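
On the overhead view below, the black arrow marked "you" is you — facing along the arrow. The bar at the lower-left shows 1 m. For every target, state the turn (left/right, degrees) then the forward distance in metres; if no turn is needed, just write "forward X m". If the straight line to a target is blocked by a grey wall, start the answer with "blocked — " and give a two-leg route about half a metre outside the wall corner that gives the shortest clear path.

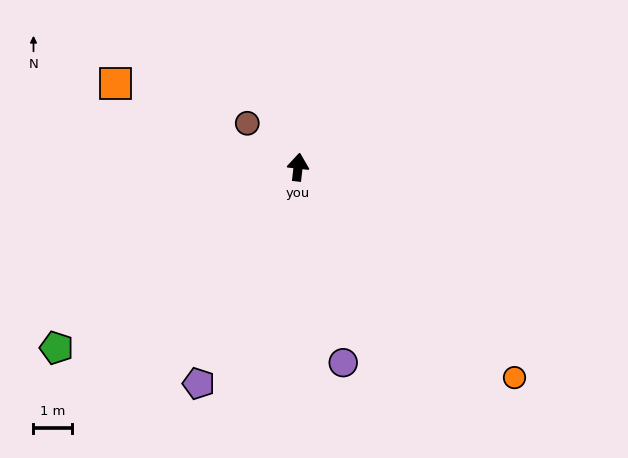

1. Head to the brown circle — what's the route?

turn left 56°, forward 1.7 m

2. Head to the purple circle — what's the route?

turn right 161°, forward 5.2 m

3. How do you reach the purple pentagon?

turn left 162°, forward 6.2 m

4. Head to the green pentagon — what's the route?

turn left 133°, forward 7.9 m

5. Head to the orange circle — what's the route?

turn right 128°, forward 7.9 m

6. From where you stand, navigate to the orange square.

turn left 72°, forward 5.2 m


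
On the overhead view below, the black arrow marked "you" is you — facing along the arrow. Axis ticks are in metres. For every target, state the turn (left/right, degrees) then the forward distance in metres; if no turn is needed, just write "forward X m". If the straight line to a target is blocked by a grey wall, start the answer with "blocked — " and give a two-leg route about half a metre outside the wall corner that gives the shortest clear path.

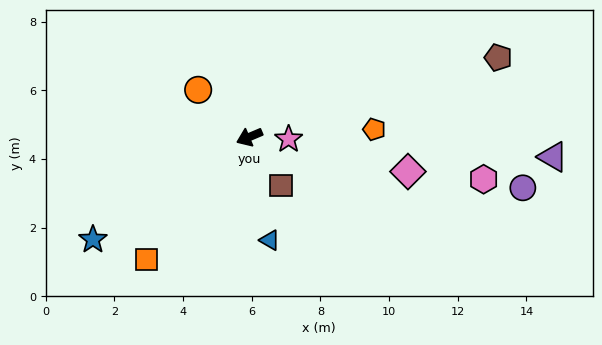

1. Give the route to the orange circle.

turn right 66°, forward 2.0 m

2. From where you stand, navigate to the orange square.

turn left 27°, forward 4.7 m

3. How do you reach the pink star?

turn left 154°, forward 1.1 m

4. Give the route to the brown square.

turn left 100°, forward 1.7 m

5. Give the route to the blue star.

turn left 10°, forward 5.4 m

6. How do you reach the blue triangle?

turn left 78°, forward 3.1 m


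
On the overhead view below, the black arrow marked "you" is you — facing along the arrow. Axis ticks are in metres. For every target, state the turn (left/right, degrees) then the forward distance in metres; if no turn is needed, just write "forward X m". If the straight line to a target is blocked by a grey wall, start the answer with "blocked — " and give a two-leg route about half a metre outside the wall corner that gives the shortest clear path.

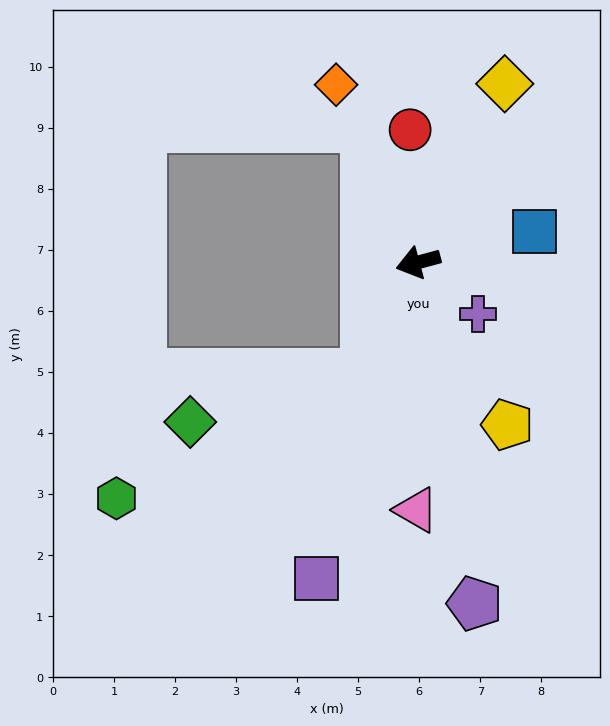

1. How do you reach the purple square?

turn left 57°, forward 5.4 m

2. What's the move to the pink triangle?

turn left 74°, forward 4.1 m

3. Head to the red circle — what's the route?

turn right 102°, forward 2.2 m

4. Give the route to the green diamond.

blocked — turn left 50°, forward 2.0 m, then turn right 50°, forward 3.0 m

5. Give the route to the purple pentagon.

turn left 84°, forward 5.7 m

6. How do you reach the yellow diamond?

turn right 131°, forward 3.3 m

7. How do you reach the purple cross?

turn left 124°, forward 1.3 m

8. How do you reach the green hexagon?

blocked — turn left 50°, forward 2.0 m, then turn right 39°, forward 4.6 m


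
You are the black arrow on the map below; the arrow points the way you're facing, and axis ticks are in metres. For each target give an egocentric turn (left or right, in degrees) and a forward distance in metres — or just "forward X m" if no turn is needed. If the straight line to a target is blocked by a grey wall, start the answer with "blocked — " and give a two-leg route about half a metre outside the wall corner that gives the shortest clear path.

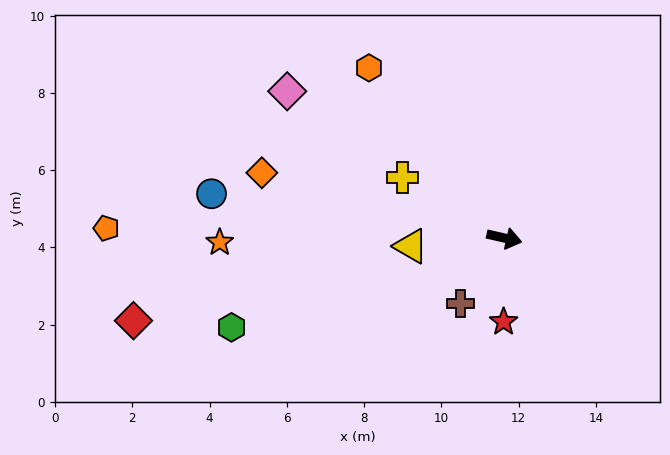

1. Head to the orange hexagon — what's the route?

turn left 141°, forward 5.6 m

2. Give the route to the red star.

turn right 78°, forward 2.2 m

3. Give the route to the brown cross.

turn right 111°, forward 2.0 m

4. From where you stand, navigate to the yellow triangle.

turn right 162°, forward 2.4 m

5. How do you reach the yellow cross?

turn left 162°, forward 3.1 m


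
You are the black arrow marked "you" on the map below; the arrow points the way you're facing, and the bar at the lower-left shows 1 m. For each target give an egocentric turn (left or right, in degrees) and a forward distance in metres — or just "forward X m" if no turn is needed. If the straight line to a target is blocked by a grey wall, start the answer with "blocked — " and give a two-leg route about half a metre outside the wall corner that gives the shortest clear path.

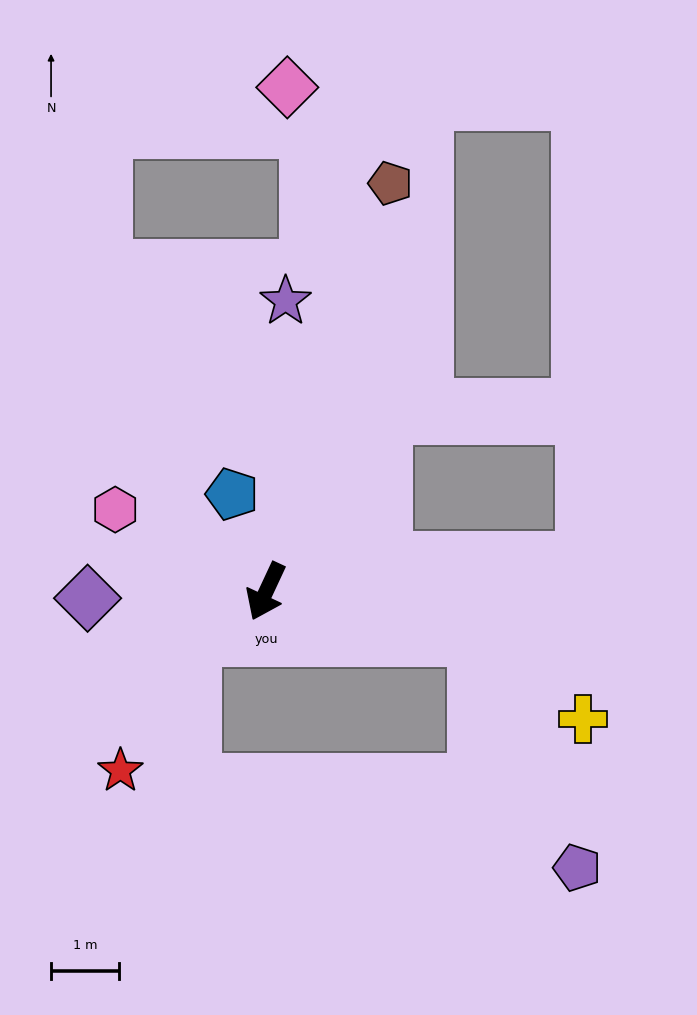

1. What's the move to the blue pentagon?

turn right 136°, forward 1.5 m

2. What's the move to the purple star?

turn right 159°, forward 4.3 m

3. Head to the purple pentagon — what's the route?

blocked — turn left 103°, forward 3.2 m, then turn right 54°, forward 3.7 m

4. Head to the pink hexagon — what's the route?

turn right 94°, forward 2.5 m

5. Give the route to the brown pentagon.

turn right 172°, forward 6.3 m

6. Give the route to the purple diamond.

turn right 63°, forward 2.6 m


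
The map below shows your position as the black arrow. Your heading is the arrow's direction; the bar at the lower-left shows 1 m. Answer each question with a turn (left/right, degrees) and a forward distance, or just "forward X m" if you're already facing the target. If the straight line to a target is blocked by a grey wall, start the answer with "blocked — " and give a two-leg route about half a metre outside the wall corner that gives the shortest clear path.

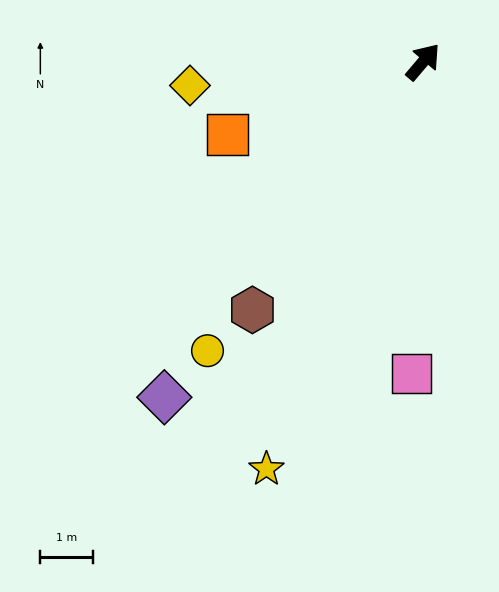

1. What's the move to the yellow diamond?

turn left 136°, forward 4.5 m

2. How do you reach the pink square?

turn right 142°, forward 5.9 m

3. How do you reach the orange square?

turn left 151°, forward 4.0 m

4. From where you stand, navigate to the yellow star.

turn right 161°, forward 8.3 m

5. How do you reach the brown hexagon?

turn right 174°, forward 5.7 m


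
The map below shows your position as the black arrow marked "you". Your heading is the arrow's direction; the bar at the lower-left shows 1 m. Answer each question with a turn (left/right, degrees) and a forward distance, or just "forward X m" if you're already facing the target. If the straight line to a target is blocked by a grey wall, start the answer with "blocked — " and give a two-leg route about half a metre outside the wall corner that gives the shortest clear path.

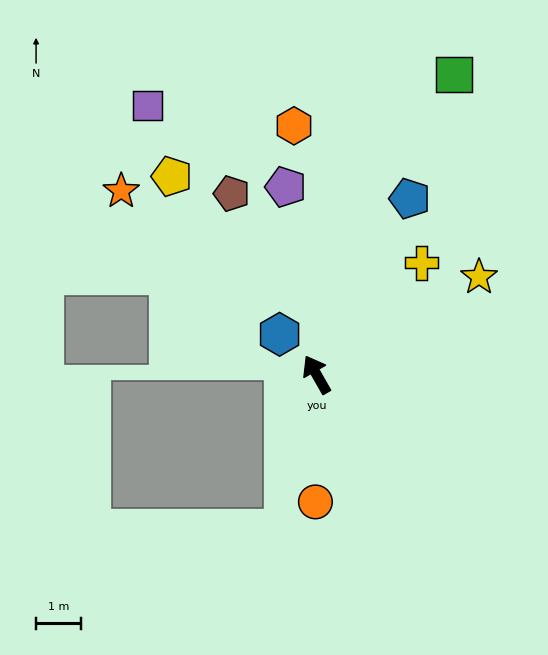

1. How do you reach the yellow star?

turn right 89°, forward 4.2 m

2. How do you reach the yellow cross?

turn right 73°, forward 3.4 m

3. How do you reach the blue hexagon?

turn left 13°, forward 1.2 m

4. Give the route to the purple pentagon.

turn right 20°, forward 4.2 m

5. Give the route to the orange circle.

turn left 150°, forward 2.8 m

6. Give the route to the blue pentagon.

turn right 58°, forward 4.4 m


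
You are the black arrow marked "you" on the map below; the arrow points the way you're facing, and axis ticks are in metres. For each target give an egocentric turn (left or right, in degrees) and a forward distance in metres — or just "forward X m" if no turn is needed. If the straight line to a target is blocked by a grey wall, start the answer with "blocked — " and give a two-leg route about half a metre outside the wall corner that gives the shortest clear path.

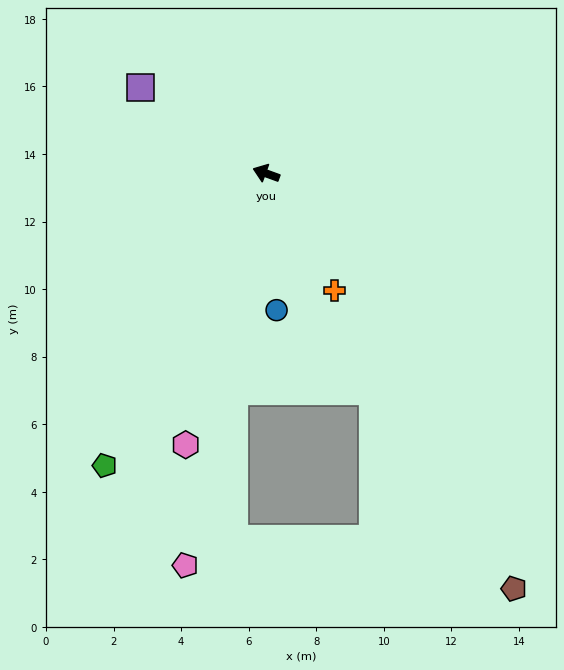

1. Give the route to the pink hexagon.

turn left 93°, forward 8.4 m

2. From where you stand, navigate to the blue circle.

turn left 114°, forward 4.1 m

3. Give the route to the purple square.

turn right 14°, forward 4.5 m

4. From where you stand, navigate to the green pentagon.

turn left 81°, forward 9.9 m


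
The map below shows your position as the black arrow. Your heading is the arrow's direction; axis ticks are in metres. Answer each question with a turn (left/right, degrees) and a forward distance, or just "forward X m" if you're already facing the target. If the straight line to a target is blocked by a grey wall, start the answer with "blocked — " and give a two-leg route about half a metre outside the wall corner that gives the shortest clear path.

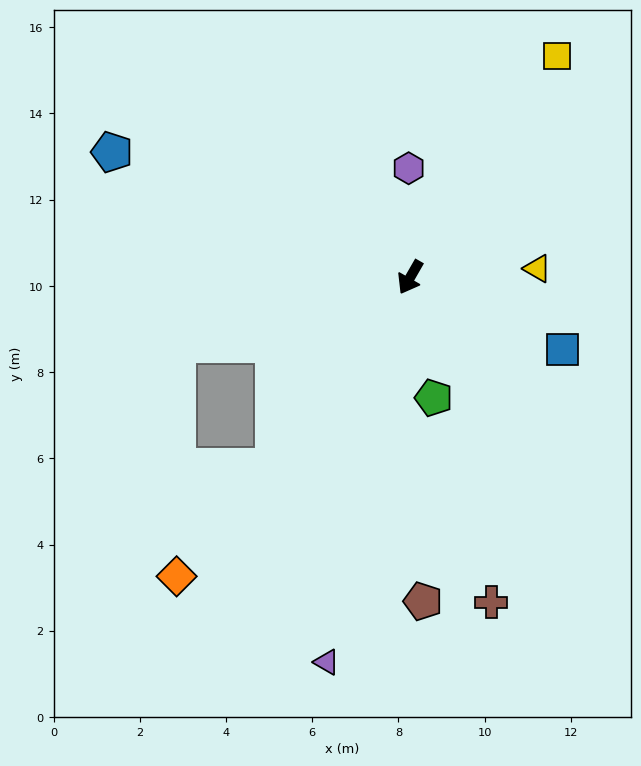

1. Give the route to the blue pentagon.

turn right 83°, forward 7.5 m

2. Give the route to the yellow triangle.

turn left 124°, forward 3.0 m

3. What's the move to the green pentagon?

turn left 41°, forward 2.8 m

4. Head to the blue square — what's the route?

turn left 94°, forward 3.9 m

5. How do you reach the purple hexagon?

turn right 149°, forward 2.5 m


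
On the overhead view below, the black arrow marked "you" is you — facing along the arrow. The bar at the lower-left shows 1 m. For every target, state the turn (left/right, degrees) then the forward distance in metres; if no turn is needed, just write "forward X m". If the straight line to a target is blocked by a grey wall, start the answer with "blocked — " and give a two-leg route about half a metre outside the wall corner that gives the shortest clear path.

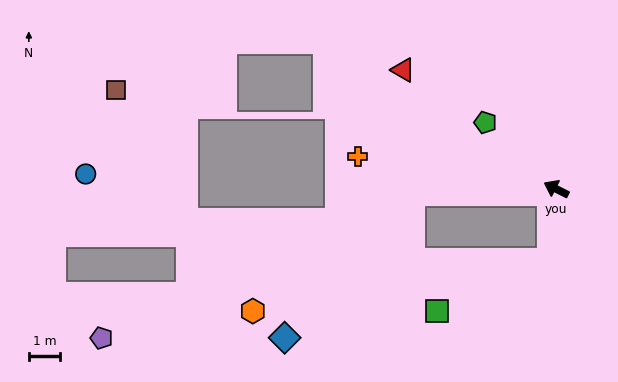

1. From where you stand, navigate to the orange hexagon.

blocked — turn left 28°, forward 4.6 m, then turn left 36°, forward 6.3 m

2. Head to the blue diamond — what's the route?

blocked — turn left 28°, forward 4.6 m, then turn left 48°, forward 6.1 m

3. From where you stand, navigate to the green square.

blocked — turn left 112°, forward 2.3 m, then turn right 62°, forward 3.9 m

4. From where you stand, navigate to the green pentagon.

turn right 16°, forward 3.1 m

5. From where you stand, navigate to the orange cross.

turn left 18°, forward 6.4 m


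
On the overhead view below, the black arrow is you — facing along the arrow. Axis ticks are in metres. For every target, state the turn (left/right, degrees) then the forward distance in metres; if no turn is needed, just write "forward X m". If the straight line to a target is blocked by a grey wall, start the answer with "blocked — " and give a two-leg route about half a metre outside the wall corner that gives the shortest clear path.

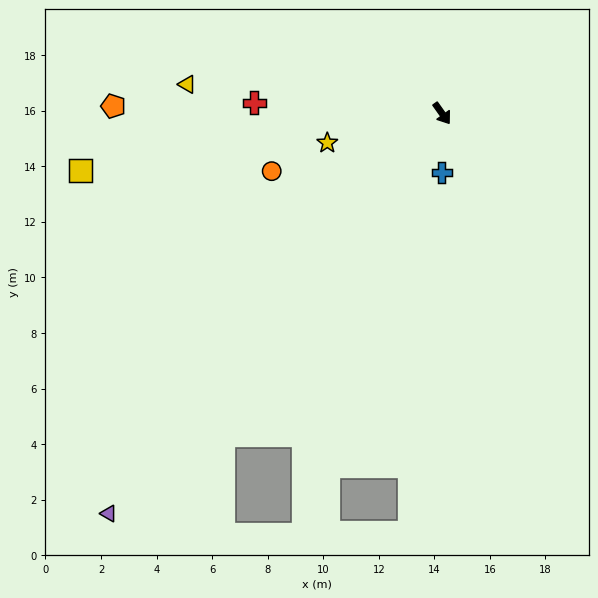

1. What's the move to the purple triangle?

turn right 75°, forward 18.7 m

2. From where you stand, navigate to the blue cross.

turn right 36°, forward 2.1 m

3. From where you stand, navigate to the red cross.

turn right 129°, forward 6.8 m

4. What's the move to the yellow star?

turn right 111°, forward 4.3 m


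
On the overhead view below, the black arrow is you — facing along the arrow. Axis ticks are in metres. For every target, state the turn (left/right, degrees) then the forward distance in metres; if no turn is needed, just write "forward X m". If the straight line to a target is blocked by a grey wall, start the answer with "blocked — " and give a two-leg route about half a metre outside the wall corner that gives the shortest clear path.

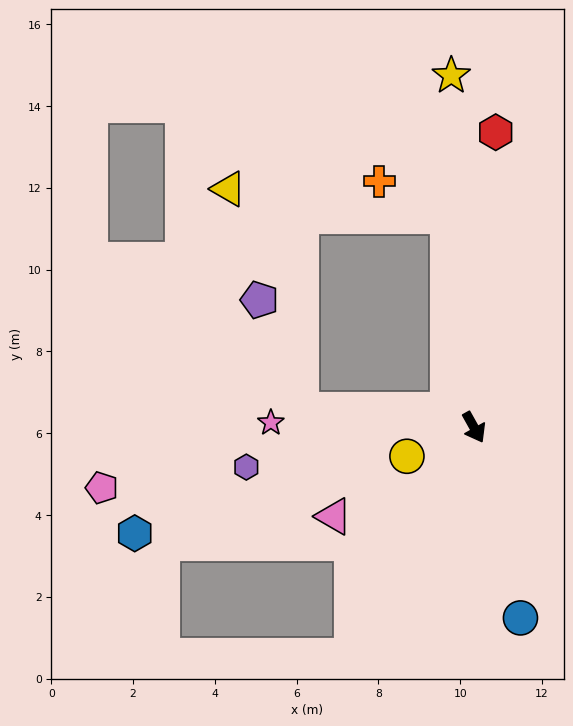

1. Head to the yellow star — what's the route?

turn left 154°, forward 8.6 m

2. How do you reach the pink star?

turn right 121°, forward 5.0 m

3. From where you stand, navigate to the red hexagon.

turn left 147°, forward 7.2 m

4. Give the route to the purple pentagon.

blocked — turn right 125°, forward 4.2 m, then turn right 63°, forward 2.9 m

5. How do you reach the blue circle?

turn right 16°, forward 4.8 m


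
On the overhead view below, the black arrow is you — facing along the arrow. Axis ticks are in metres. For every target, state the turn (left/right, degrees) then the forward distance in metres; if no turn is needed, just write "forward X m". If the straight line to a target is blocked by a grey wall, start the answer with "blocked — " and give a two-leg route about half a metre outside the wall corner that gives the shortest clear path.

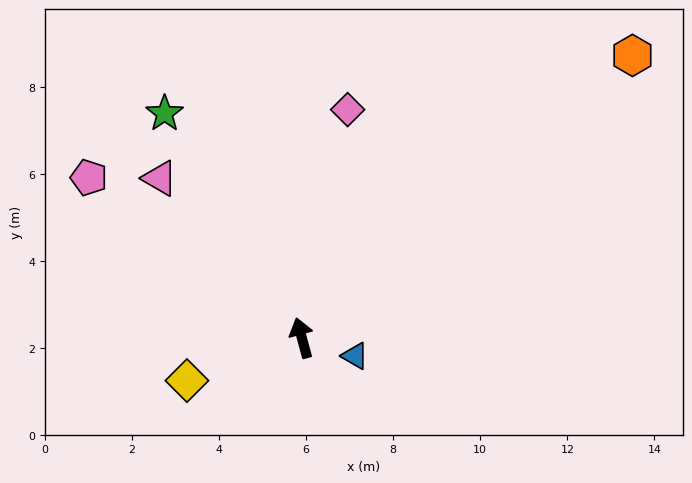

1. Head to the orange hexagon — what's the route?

turn right 65°, forward 10.0 m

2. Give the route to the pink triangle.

turn left 27°, forward 4.9 m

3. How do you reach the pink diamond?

turn right 27°, forward 5.3 m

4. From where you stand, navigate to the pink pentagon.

turn left 38°, forward 6.1 m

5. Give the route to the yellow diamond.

turn left 95°, forward 2.8 m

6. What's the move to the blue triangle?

turn right 124°, forward 1.3 m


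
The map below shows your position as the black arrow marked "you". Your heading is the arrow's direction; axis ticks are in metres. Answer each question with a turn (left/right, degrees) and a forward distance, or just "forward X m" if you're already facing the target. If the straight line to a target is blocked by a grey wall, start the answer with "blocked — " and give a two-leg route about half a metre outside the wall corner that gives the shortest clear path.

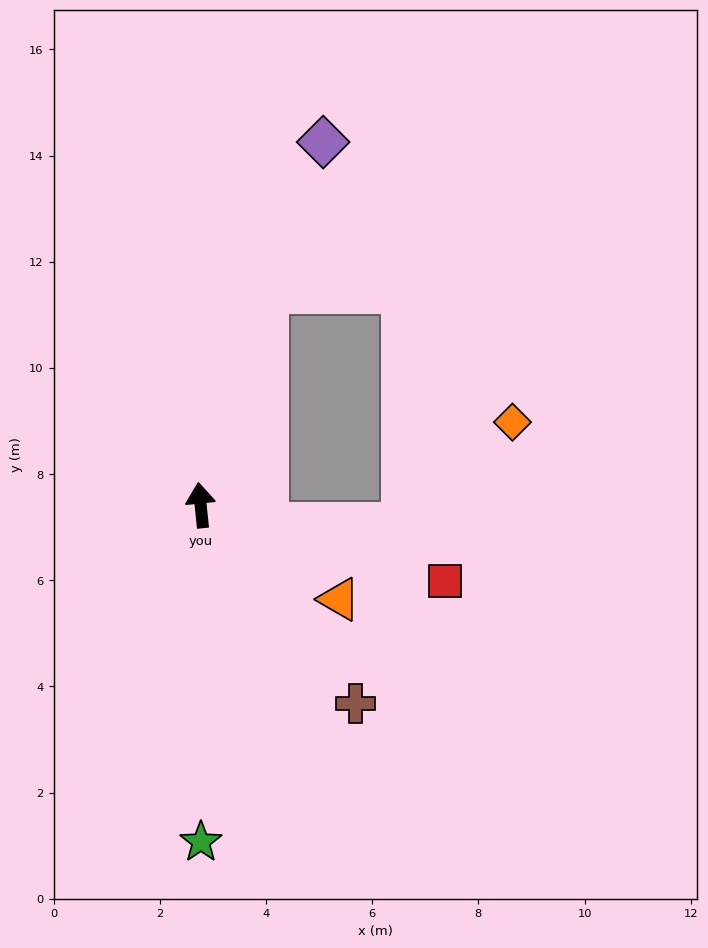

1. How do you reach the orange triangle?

turn right 130°, forward 3.2 m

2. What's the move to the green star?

turn left 174°, forward 6.3 m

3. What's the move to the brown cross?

turn right 148°, forward 4.7 m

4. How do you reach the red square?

turn right 113°, forward 4.8 m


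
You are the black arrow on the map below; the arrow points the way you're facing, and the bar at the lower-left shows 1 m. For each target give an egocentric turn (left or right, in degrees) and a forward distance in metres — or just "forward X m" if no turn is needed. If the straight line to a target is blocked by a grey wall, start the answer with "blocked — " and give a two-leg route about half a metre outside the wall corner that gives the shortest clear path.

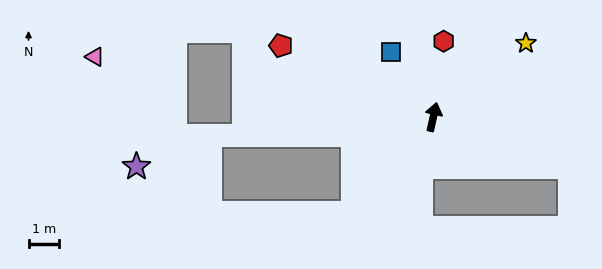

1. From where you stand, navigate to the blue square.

turn left 46°, forward 2.5 m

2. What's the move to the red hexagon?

turn left 5°, forward 2.5 m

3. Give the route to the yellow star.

turn right 39°, forward 3.8 m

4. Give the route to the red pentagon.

turn left 78°, forward 5.5 m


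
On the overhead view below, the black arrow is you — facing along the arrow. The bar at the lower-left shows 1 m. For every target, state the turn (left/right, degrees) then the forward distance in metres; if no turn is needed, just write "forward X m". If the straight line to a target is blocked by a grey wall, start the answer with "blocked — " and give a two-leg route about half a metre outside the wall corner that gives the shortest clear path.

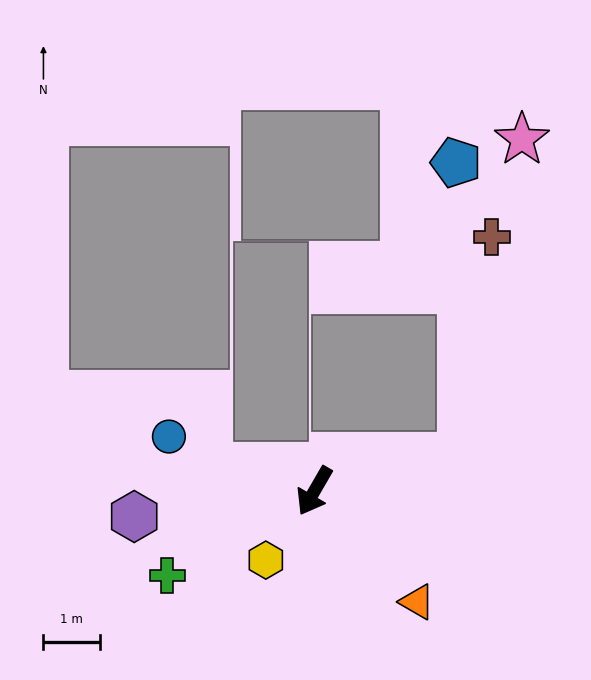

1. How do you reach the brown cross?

blocked — turn left 133°, forward 2.7 m, then turn left 69°, forward 3.9 m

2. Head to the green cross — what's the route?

turn right 30°, forward 3.0 m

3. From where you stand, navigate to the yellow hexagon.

turn right 5°, forward 1.5 m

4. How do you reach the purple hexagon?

turn right 52°, forward 3.2 m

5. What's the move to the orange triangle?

turn left 73°, forward 2.7 m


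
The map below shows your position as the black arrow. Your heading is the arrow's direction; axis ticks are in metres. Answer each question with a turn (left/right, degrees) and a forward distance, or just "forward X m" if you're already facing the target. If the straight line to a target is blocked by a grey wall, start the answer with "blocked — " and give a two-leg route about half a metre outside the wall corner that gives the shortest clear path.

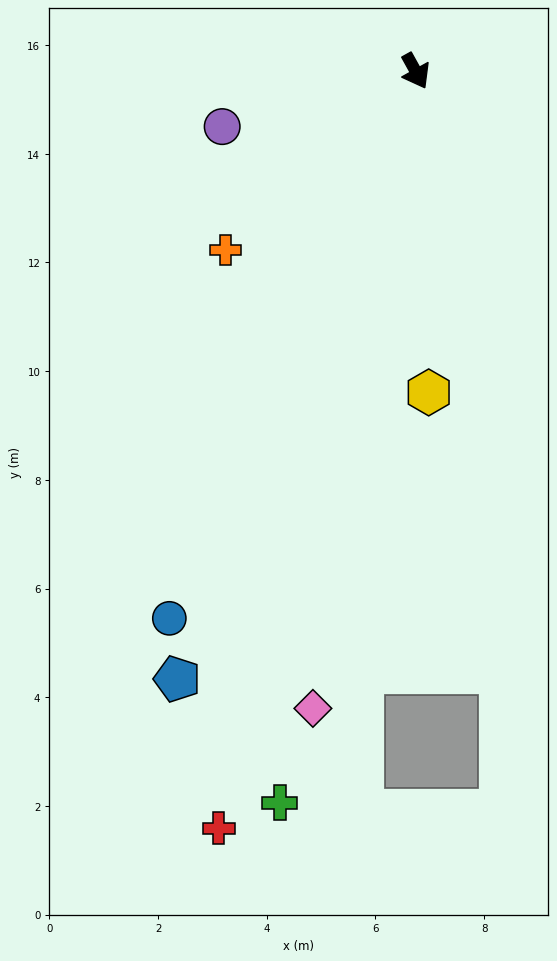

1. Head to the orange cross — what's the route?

turn right 76°, forward 4.8 m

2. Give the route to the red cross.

turn right 44°, forward 14.4 m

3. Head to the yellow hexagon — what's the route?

turn right 27°, forward 5.9 m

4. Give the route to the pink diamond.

turn right 38°, forward 11.9 m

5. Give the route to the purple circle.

turn right 103°, forward 3.7 m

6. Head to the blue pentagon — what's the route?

turn right 50°, forward 12.0 m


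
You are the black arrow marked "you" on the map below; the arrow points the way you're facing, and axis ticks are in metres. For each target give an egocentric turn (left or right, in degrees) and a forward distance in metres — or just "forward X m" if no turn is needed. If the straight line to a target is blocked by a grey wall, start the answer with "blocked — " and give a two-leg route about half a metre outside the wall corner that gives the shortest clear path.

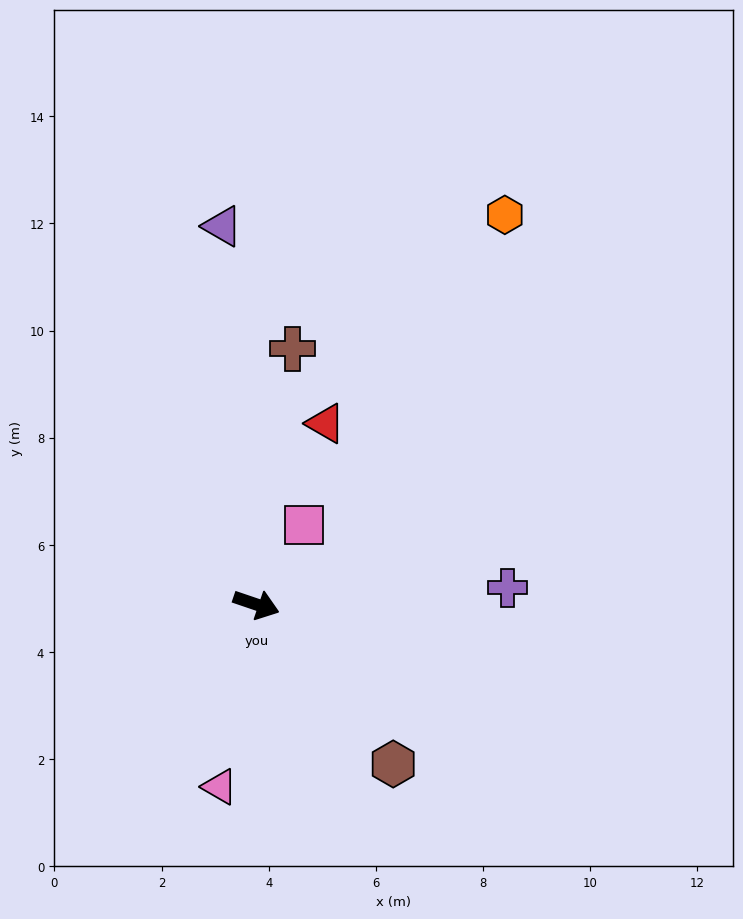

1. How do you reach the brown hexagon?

turn right 31°, forward 3.9 m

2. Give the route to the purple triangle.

turn left 114°, forward 7.1 m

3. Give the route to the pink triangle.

turn right 83°, forward 3.5 m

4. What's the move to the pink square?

turn left 78°, forward 1.7 m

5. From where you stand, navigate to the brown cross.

turn left 101°, forward 4.8 m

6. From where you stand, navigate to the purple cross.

turn left 23°, forward 4.7 m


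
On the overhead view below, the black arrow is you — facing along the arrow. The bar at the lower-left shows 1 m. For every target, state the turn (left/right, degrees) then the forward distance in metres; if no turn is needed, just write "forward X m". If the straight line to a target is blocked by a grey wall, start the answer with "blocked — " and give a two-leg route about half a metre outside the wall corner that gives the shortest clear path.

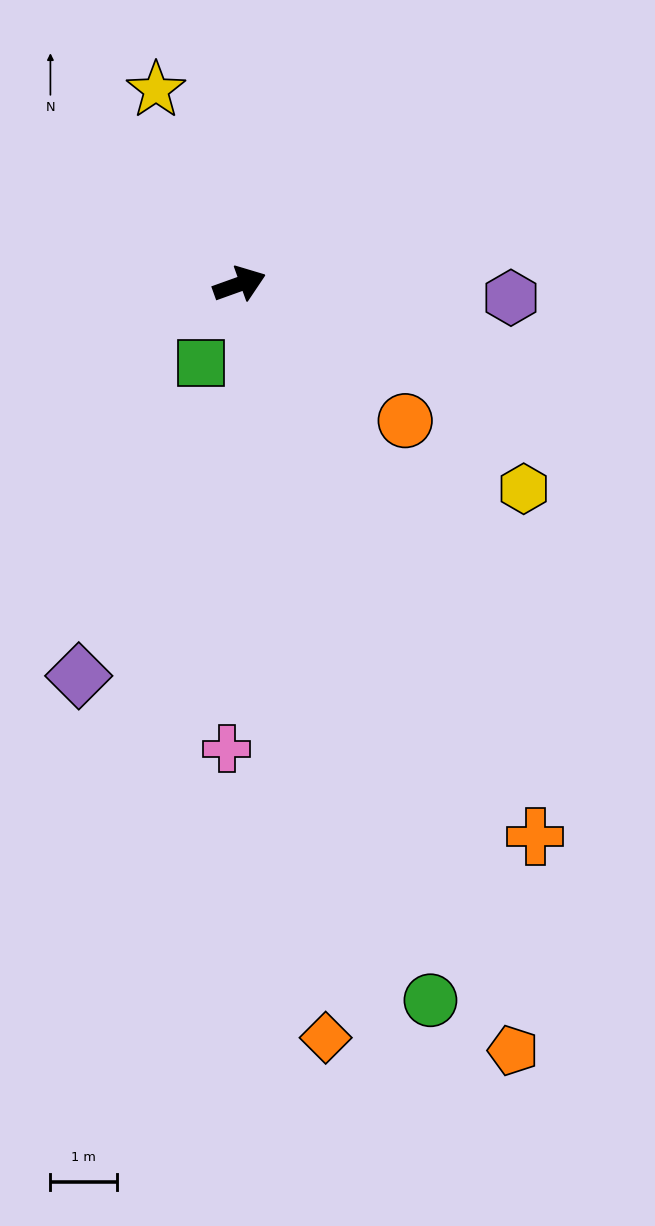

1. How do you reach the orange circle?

turn right 59°, forward 3.2 m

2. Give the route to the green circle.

turn right 95°, forward 11.1 m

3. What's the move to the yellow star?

turn left 94°, forward 3.2 m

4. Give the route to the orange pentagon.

turn right 90°, forward 12.2 m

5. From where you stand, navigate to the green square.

turn right 136°, forward 1.3 m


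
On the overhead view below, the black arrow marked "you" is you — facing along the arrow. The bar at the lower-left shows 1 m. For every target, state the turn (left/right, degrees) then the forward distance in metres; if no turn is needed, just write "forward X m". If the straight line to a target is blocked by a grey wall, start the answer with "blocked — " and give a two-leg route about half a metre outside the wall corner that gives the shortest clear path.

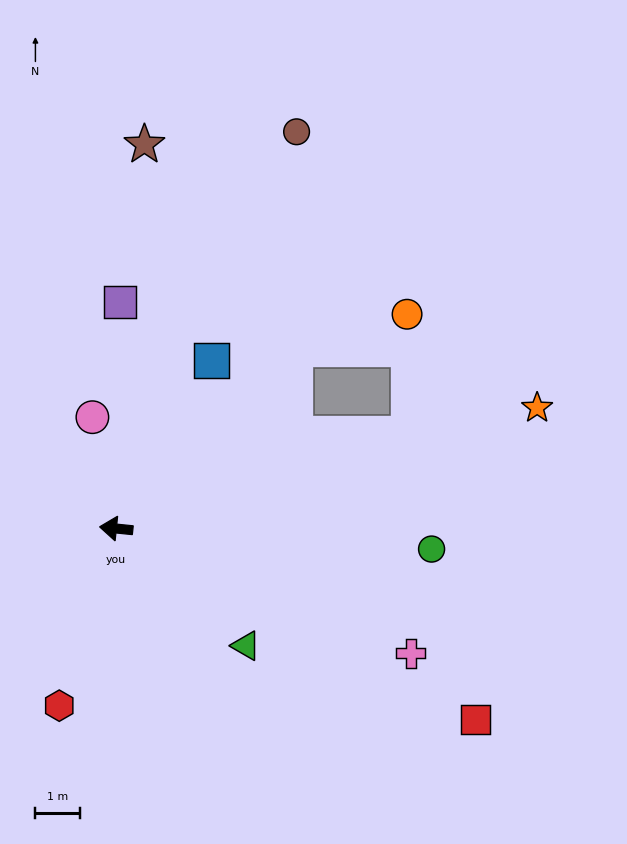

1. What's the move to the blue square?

turn right 114°, forward 4.4 m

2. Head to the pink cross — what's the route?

turn left 163°, forward 7.2 m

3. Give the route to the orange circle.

blocked — turn right 129°, forward 5.7 m, then turn right 29°, forward 2.7 m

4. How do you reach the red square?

turn left 158°, forward 9.2 m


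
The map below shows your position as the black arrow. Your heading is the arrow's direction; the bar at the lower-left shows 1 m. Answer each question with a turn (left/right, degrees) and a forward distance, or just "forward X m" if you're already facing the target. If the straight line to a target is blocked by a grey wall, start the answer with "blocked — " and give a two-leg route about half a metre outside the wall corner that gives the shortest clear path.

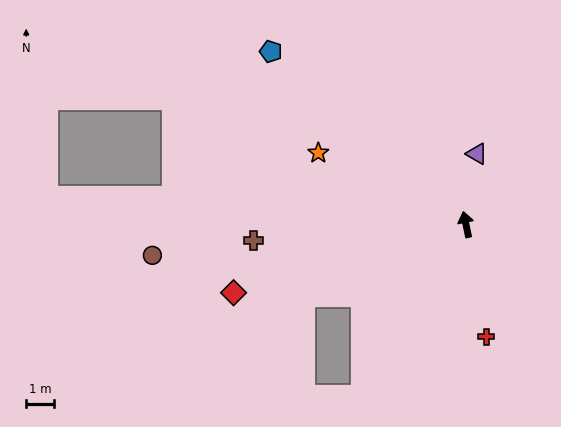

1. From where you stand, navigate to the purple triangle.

turn right 21°, forward 2.5 m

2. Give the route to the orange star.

turn left 52°, forward 5.8 m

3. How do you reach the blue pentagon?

turn left 37°, forward 9.2 m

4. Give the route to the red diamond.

turn left 95°, forward 8.6 m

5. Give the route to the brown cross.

turn left 83°, forward 7.6 m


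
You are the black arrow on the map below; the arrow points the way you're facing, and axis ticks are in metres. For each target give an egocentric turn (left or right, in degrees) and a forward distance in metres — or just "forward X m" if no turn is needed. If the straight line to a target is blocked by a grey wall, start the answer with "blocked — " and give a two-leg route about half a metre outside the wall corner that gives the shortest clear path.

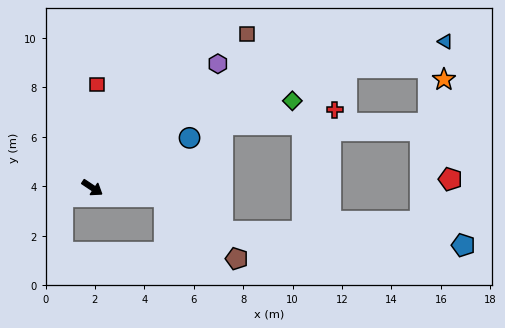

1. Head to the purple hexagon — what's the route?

turn left 78°, forward 7.1 m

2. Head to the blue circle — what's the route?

turn left 61°, forward 4.4 m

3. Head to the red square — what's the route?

turn left 121°, forward 4.2 m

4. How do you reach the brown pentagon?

blocked — turn left 26°, forward 2.9 m, then turn right 33°, forward 3.9 m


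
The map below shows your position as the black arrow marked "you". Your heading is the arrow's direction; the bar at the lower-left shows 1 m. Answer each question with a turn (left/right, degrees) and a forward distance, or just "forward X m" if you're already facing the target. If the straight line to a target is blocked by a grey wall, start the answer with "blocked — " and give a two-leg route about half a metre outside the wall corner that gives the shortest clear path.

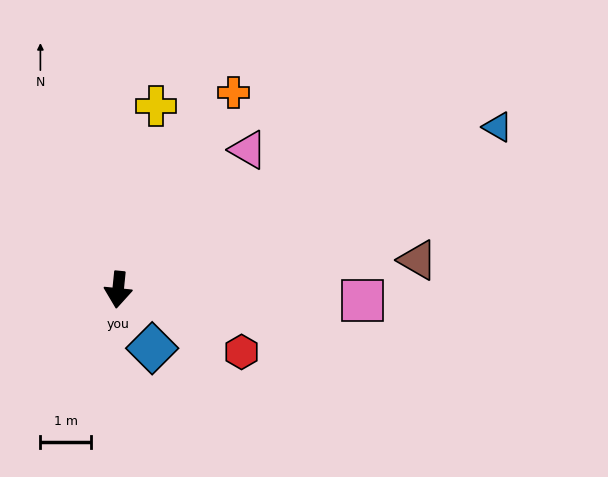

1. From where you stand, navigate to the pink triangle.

turn left 143°, forward 3.8 m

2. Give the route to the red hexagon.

turn left 69°, forward 2.7 m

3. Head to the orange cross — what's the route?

turn left 155°, forward 4.5 m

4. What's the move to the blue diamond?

turn left 36°, forward 1.3 m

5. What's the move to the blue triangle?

turn left 119°, forward 8.2 m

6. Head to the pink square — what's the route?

turn left 93°, forward 4.8 m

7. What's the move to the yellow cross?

turn left 174°, forward 3.7 m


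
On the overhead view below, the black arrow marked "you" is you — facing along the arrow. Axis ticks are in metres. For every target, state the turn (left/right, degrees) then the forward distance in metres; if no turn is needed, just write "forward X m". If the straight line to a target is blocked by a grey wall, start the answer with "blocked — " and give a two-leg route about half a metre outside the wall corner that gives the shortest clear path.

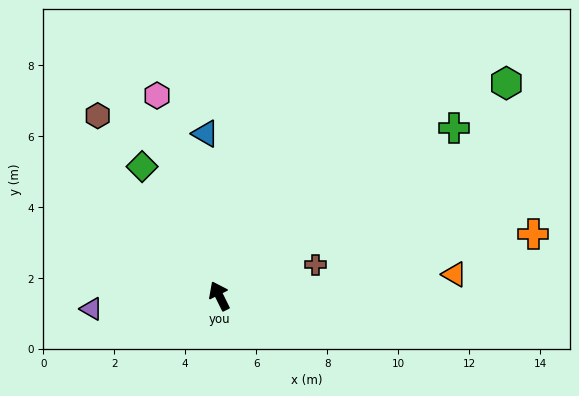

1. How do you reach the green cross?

turn right 81°, forward 8.1 m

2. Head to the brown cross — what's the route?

turn right 98°, forward 2.9 m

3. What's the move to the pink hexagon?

turn right 9°, forward 5.9 m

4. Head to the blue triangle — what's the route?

turn right 21°, forward 4.6 m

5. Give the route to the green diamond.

turn left 5°, forward 4.2 m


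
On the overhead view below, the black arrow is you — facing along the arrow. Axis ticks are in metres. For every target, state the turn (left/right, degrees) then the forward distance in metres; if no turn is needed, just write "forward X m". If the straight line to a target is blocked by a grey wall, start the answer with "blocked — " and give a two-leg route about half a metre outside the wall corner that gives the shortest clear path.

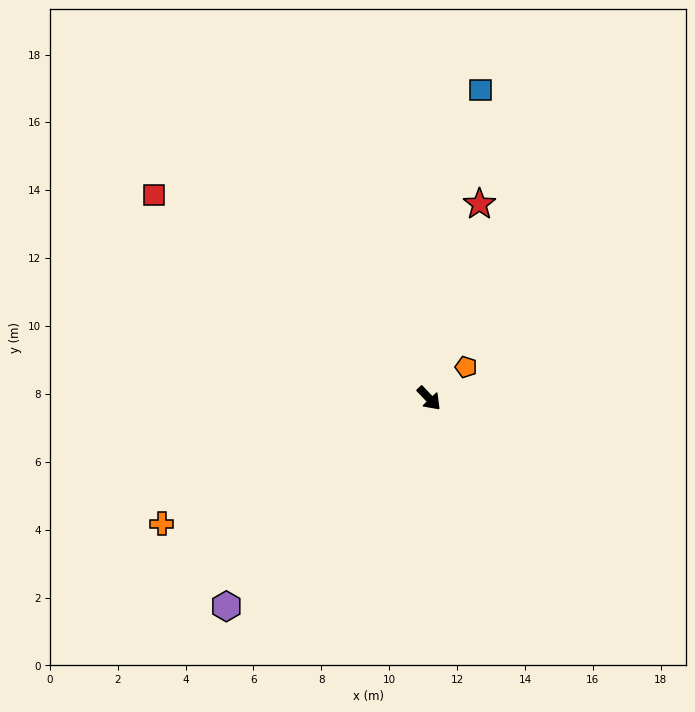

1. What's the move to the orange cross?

turn right 108°, forward 8.7 m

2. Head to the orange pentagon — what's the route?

turn left 87°, forward 1.4 m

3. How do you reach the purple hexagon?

turn right 88°, forward 8.6 m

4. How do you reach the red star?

turn left 122°, forward 5.9 m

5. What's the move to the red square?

turn right 170°, forward 10.1 m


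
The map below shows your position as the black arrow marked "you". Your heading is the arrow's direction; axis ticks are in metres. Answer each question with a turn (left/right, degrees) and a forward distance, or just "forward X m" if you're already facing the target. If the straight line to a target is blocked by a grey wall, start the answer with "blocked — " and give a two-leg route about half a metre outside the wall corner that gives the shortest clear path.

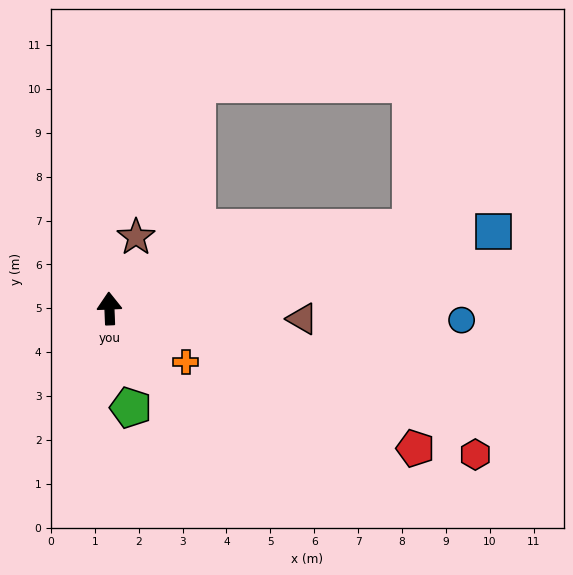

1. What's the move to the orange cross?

turn right 127°, forward 2.1 m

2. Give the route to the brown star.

turn right 23°, forward 1.7 m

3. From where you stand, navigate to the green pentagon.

turn right 170°, forward 2.3 m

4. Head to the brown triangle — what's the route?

turn right 95°, forward 4.4 m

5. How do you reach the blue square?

turn right 81°, forward 8.9 m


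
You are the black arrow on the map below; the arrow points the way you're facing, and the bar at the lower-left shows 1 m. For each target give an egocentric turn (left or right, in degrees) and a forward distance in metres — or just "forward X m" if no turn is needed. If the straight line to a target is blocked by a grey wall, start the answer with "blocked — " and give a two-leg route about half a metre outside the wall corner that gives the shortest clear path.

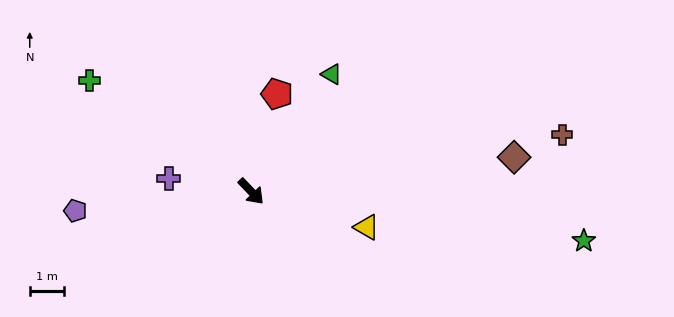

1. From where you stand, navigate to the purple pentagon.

turn right 127°, forward 5.1 m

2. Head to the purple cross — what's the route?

turn right 143°, forward 2.4 m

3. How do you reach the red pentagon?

turn left 121°, forward 2.9 m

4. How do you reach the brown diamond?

turn left 54°, forward 7.7 m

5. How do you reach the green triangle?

turn left 102°, forward 4.1 m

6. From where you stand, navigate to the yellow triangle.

turn left 29°, forward 3.5 m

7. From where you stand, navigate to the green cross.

turn right 168°, forward 5.7 m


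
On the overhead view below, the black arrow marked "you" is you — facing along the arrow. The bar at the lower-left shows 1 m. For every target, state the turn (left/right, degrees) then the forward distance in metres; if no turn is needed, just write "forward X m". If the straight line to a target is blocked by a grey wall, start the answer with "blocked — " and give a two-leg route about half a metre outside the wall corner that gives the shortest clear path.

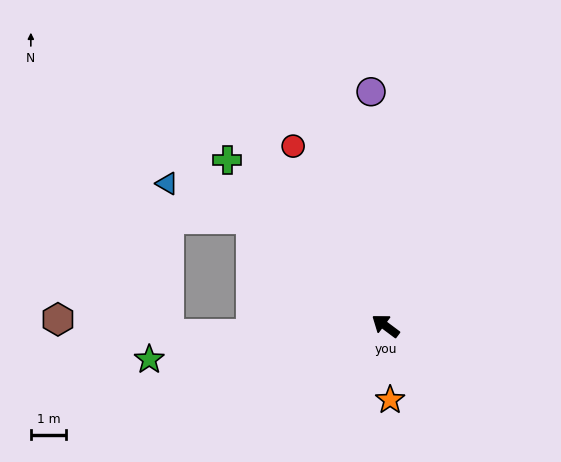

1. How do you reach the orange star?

turn left 130°, forward 2.1 m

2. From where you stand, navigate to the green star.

turn left 45°, forward 6.8 m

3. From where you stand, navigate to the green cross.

turn right 10°, forward 6.5 m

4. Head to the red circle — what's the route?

turn right 26°, forward 5.8 m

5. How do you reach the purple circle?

turn right 50°, forward 6.7 m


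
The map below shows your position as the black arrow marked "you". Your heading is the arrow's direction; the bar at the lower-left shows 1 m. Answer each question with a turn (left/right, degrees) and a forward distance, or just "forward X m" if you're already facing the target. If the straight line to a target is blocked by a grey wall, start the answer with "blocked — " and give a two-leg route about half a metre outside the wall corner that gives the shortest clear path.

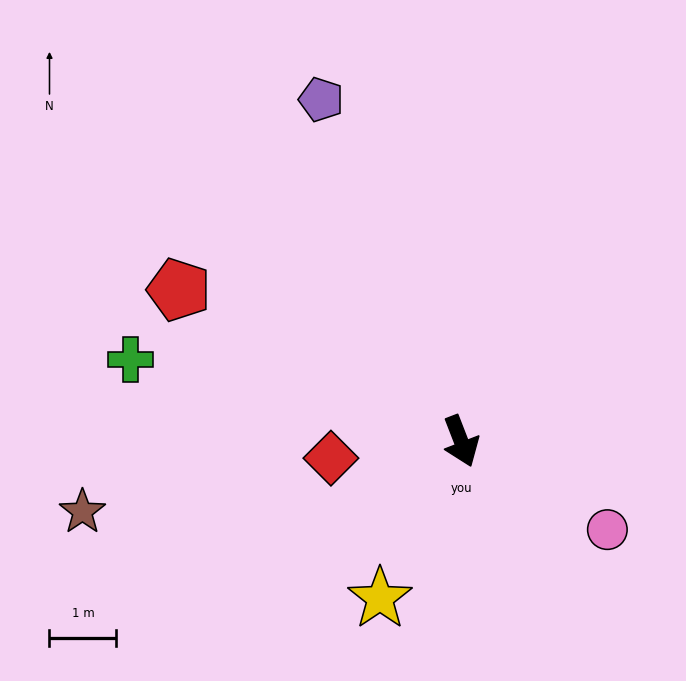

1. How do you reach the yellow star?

turn right 49°, forward 2.6 m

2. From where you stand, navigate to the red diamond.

turn right 104°, forward 2.0 m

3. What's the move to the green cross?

turn right 125°, forward 5.1 m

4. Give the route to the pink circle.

turn left 38°, forward 2.6 m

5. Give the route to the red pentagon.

turn right 139°, forward 4.8 m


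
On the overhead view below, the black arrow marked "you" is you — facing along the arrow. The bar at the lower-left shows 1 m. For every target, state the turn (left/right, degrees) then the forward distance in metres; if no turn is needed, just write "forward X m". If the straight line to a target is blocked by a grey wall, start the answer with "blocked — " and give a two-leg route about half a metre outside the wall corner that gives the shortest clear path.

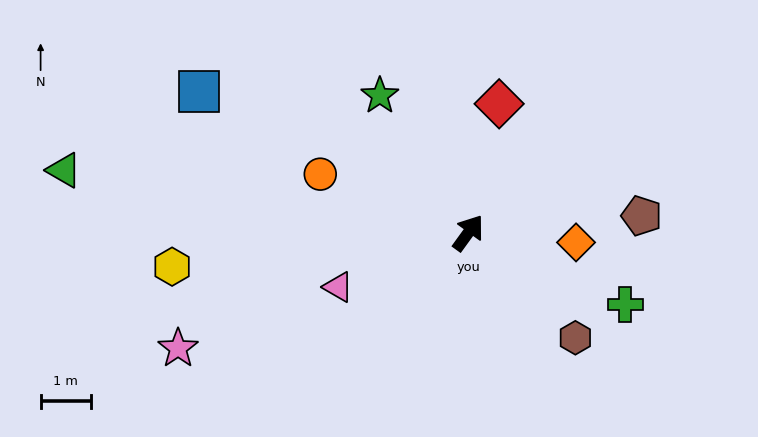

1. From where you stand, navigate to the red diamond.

turn left 22°, forward 2.6 m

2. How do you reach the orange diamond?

turn right 59°, forward 2.1 m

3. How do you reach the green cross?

turn right 79°, forward 3.4 m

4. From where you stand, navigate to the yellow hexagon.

turn left 132°, forward 5.9 m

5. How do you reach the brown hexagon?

turn right 99°, forward 3.0 m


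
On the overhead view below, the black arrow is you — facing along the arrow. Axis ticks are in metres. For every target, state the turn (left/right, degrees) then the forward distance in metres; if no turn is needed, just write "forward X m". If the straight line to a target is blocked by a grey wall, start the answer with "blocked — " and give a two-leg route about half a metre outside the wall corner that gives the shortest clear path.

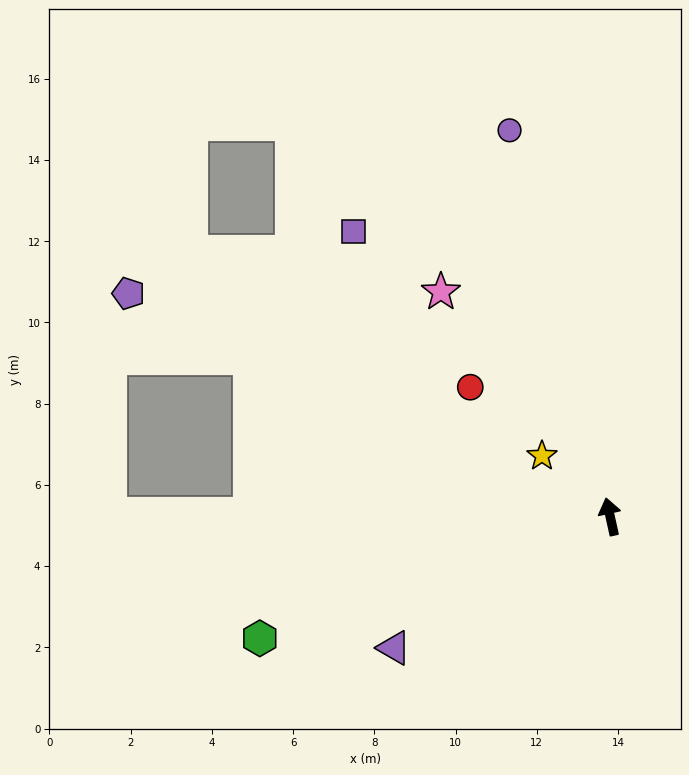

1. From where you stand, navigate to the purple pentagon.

turn left 53°, forward 13.1 m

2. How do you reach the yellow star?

turn left 36°, forward 2.2 m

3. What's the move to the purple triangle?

turn left 109°, forward 6.2 m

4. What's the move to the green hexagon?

turn left 97°, forward 9.1 m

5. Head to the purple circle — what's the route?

turn left 2°, forward 9.8 m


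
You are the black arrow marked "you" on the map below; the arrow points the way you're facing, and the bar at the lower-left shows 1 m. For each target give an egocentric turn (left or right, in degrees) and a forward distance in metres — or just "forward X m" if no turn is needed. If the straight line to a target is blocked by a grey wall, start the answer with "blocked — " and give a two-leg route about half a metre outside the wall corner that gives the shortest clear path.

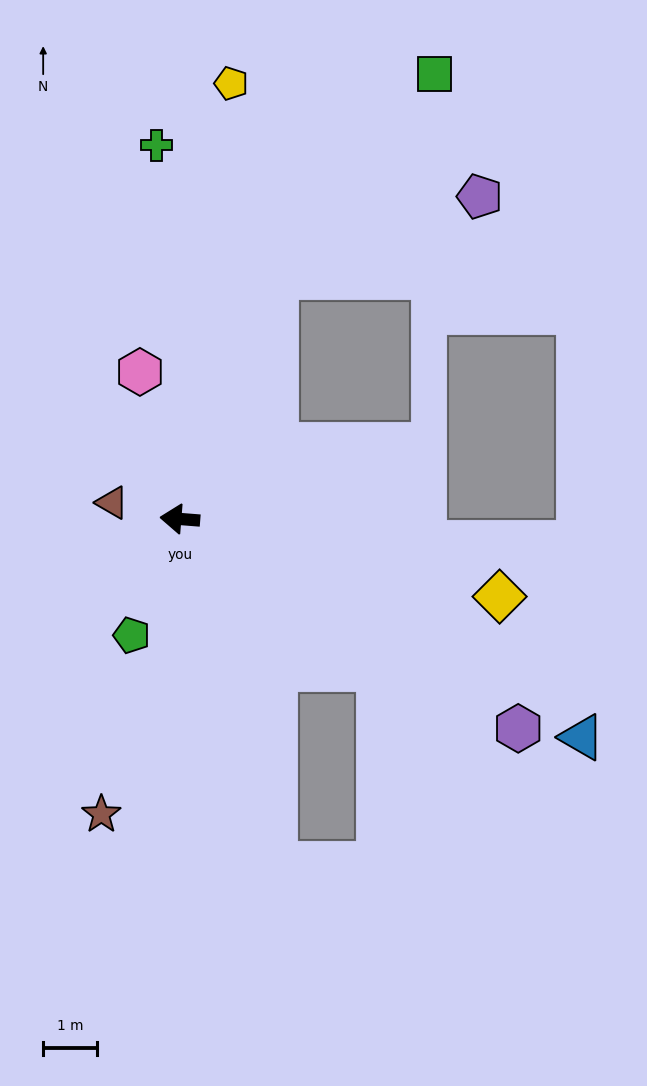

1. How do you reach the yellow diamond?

turn left 171°, forward 6.1 m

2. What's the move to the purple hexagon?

turn left 153°, forward 7.4 m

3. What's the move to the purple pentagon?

blocked — turn right 107°, forward 4.9 m, then turn right 47°, forward 4.1 m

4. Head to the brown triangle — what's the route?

turn right 9°, forward 1.3 m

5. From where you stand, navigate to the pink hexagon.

turn right 70°, forward 2.8 m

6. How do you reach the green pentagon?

turn left 72°, forward 2.3 m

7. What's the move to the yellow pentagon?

turn right 92°, forward 8.2 m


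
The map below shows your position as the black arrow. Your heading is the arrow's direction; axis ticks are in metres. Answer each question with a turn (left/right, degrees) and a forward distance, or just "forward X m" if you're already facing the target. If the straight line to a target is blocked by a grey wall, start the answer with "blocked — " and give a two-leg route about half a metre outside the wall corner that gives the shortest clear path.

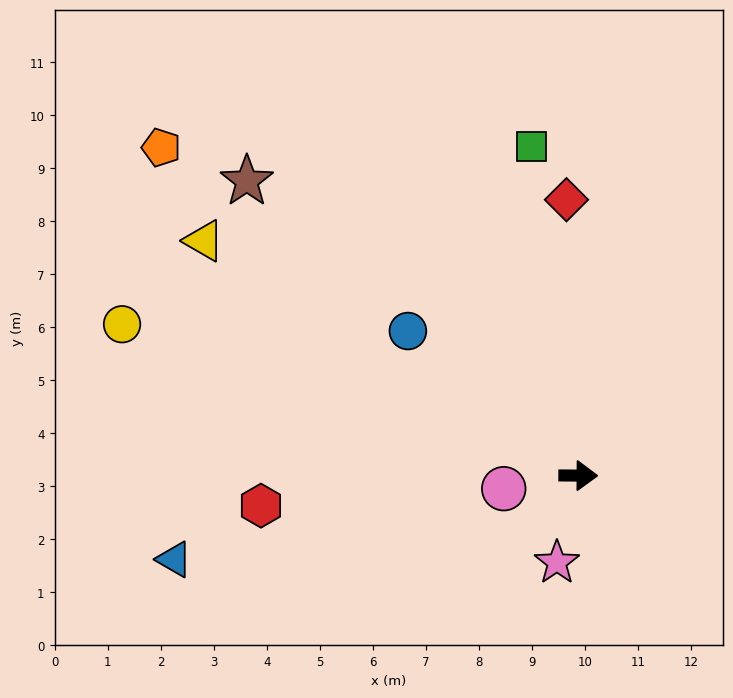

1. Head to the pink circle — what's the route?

turn right 170°, forward 1.4 m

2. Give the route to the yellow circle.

turn left 162°, forward 9.1 m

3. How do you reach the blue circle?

turn left 140°, forward 4.2 m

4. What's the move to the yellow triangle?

turn left 148°, forward 8.3 m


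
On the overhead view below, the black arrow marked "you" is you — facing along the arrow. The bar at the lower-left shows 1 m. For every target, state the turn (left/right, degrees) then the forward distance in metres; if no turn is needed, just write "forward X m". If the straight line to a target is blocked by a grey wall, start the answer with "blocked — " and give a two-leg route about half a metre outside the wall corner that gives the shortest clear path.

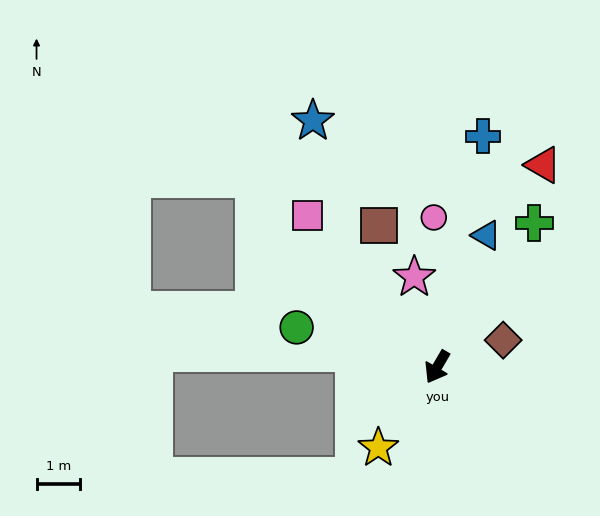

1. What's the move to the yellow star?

turn right 6°, forward 2.3 m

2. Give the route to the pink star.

turn right 135°, forward 2.1 m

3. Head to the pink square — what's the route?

turn right 109°, forward 4.6 m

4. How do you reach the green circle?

turn right 75°, forward 3.4 m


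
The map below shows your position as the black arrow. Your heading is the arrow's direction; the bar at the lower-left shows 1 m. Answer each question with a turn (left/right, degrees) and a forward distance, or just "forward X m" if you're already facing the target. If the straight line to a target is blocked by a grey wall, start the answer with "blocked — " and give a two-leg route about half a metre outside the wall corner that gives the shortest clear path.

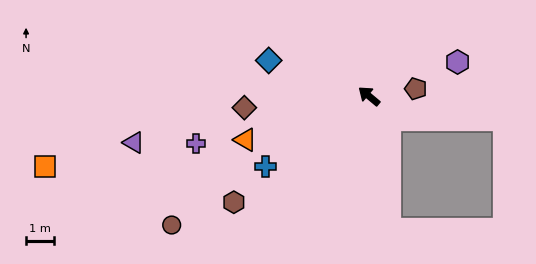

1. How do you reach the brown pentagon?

turn right 131°, forward 1.7 m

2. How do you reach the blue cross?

turn left 74°, forward 4.4 m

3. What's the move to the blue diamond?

turn left 20°, forward 3.8 m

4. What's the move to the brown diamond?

turn left 45°, forward 4.4 m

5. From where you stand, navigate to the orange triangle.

turn left 59°, forward 4.6 m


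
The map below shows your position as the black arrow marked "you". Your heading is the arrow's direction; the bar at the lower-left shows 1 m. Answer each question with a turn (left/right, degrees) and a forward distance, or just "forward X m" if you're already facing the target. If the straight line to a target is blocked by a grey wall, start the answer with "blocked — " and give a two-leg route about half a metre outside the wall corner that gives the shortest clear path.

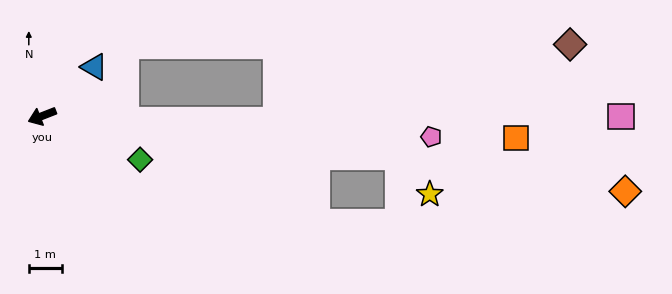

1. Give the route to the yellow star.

blocked — turn left 152°, forward 10.9 m, then turn right 44°, forward 1.5 m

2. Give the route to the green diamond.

turn left 135°, forward 3.3 m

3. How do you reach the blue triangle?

turn right 158°, forward 2.2 m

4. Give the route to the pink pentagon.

turn left 156°, forward 11.9 m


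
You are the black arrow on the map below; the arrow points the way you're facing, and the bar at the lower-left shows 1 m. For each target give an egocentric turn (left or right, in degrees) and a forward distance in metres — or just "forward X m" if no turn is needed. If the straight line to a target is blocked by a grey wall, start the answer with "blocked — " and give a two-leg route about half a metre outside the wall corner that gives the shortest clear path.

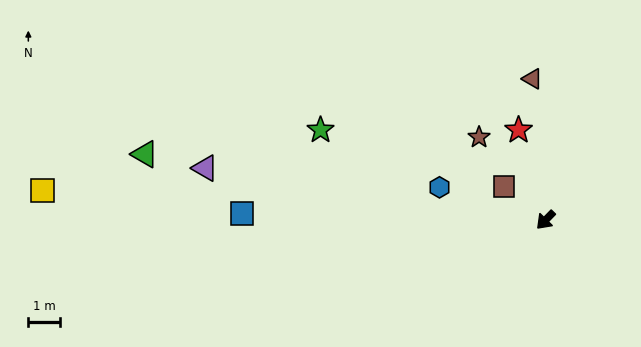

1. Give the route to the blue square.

turn right 47°, forward 9.6 m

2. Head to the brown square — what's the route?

turn right 85°, forward 1.7 m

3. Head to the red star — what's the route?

turn right 119°, forward 3.0 m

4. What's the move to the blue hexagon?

turn right 63°, forward 3.5 m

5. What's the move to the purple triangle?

turn right 54°, forward 10.9 m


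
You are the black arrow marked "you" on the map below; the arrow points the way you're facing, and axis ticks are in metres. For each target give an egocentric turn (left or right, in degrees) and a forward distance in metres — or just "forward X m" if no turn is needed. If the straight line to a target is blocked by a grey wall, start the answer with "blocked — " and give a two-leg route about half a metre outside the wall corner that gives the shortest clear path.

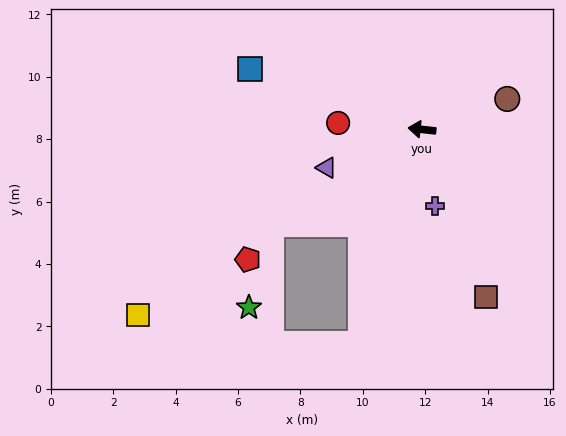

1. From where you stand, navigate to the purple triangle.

turn left 28°, forward 3.3 m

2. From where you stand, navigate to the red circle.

forward 2.7 m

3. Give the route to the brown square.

turn left 117°, forward 5.8 m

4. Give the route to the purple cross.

turn left 106°, forward 2.5 m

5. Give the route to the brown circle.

turn right 154°, forward 2.9 m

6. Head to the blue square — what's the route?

turn right 13°, forward 5.8 m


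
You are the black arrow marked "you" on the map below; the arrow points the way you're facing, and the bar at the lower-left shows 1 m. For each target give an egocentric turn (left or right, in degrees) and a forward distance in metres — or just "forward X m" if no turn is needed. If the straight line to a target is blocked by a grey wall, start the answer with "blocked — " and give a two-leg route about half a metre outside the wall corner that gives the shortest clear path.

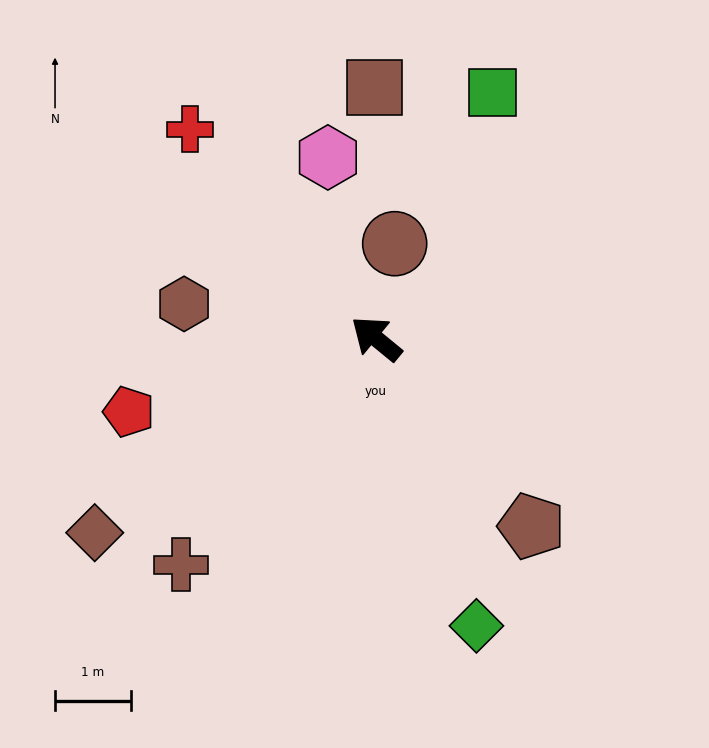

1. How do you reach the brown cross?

turn left 89°, forward 3.9 m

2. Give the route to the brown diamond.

turn left 74°, forward 4.5 m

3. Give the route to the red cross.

turn right 9°, forward 3.7 m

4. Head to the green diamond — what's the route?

turn left 149°, forward 4.0 m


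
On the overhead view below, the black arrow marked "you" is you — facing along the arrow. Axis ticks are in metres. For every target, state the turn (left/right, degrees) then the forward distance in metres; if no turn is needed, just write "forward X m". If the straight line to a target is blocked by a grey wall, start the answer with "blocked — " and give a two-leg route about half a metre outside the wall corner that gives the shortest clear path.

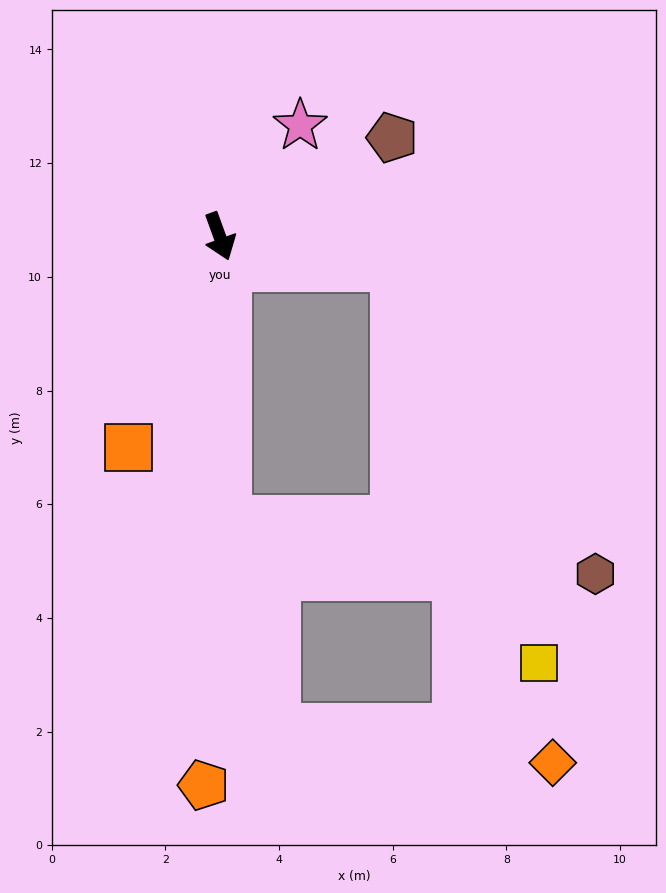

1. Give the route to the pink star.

turn left 124°, forward 2.4 m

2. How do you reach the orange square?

turn right 43°, forward 4.0 m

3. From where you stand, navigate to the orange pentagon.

turn right 22°, forward 9.7 m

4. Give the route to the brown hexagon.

blocked — turn left 60°, forward 3.1 m, then turn right 47°, forward 6.4 m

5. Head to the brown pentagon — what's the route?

turn left 100°, forward 3.5 m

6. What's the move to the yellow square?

blocked — turn left 60°, forward 3.1 m, then turn right 60°, forward 7.4 m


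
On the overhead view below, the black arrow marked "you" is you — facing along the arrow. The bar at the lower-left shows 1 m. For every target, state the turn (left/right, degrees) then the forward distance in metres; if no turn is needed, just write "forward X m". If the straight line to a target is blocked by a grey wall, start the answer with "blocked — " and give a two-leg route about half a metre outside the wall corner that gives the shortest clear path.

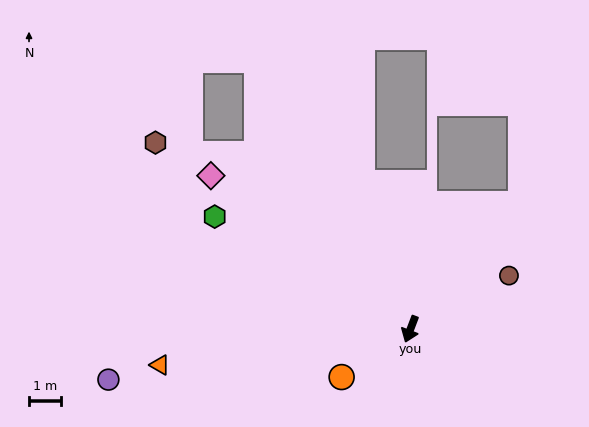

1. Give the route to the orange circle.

turn right 34°, forward 2.7 m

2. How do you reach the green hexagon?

turn right 99°, forward 7.2 m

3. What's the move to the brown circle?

turn left 139°, forward 3.6 m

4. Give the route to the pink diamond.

turn right 107°, forward 8.0 m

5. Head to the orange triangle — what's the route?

turn right 61°, forward 8.0 m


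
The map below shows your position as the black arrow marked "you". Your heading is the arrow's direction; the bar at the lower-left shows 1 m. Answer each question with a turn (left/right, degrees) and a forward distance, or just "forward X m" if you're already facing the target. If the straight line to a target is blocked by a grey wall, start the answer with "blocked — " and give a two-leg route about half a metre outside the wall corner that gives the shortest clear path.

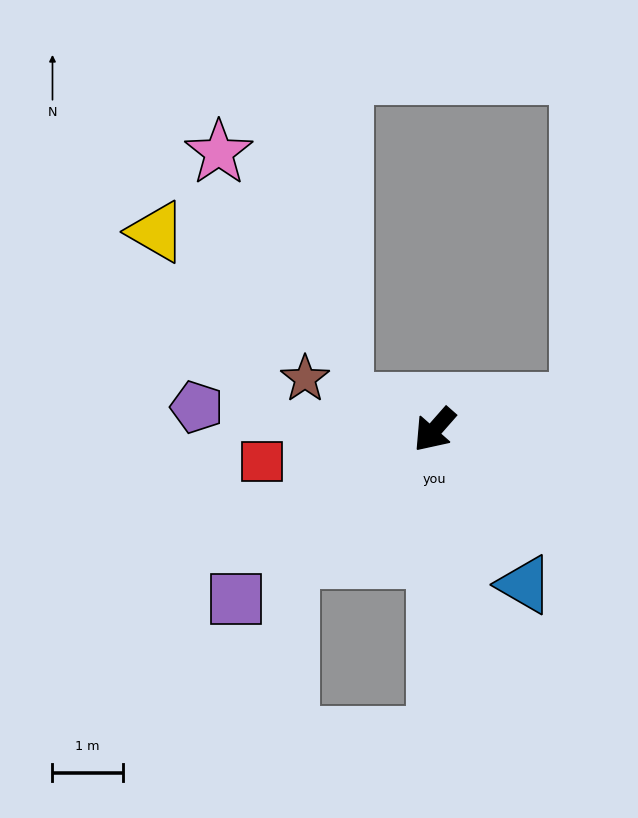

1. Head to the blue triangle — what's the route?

turn left 72°, forward 2.5 m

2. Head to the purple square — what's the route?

turn right 8°, forward 3.7 m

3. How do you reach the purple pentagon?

turn right 54°, forward 3.4 m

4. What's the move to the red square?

turn right 38°, forward 2.5 m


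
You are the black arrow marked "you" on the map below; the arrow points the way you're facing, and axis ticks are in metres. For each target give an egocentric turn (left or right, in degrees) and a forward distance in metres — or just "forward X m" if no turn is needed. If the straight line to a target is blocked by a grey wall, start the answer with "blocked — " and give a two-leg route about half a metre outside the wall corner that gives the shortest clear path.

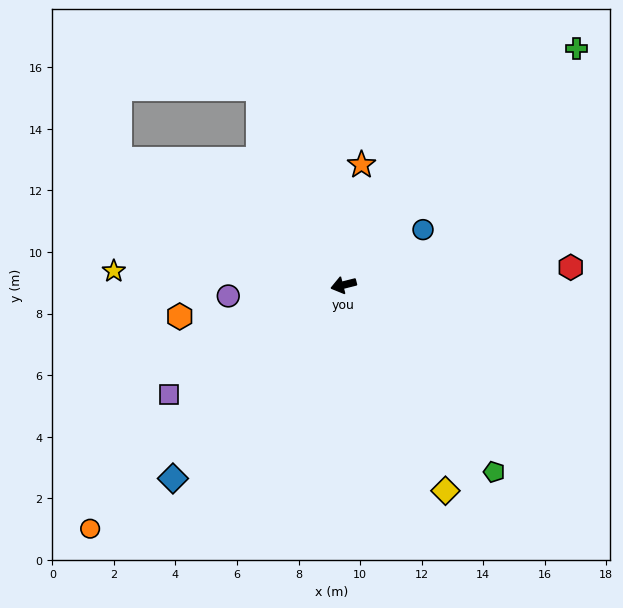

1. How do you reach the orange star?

turn right 113°, forward 3.9 m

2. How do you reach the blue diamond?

turn left 34°, forward 8.4 m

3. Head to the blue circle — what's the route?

turn right 159°, forward 3.1 m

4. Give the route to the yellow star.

turn right 18°, forward 7.5 m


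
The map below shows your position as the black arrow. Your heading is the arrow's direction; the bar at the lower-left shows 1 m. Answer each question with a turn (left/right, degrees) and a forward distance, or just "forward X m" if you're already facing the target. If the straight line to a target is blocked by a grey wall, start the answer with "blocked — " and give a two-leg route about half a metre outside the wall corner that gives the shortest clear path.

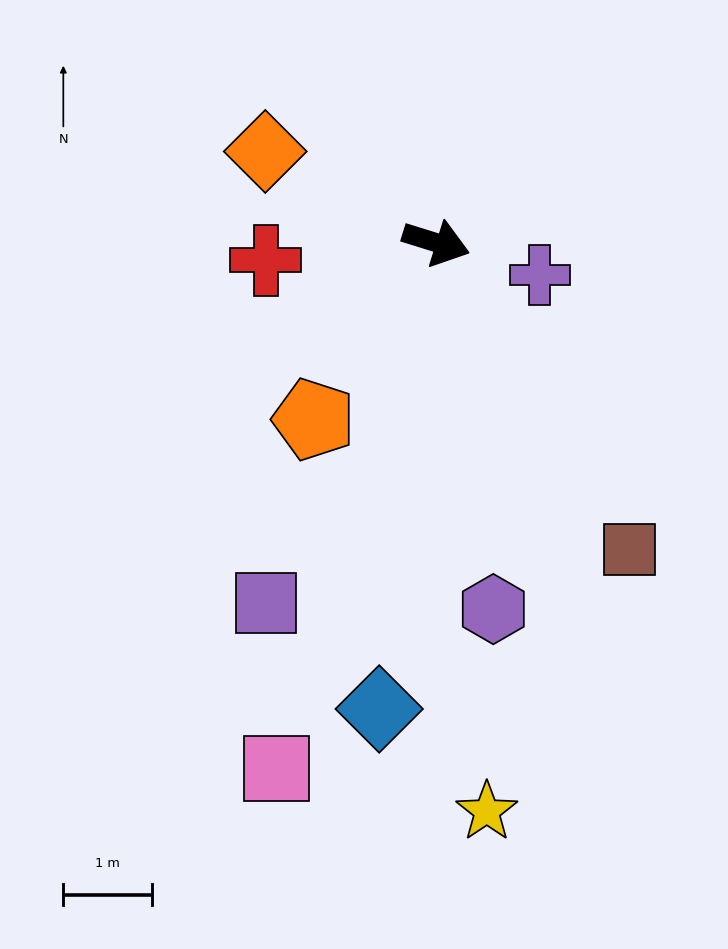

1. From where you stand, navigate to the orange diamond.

turn left 169°, forward 2.2 m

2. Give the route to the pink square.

turn right 90°, forward 6.2 m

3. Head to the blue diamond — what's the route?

turn right 80°, forward 5.3 m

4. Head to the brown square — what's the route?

turn right 41°, forward 4.1 m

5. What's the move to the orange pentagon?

turn right 107°, forward 2.4 m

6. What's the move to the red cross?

turn right 157°, forward 1.9 m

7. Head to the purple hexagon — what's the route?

turn right 64°, forward 4.2 m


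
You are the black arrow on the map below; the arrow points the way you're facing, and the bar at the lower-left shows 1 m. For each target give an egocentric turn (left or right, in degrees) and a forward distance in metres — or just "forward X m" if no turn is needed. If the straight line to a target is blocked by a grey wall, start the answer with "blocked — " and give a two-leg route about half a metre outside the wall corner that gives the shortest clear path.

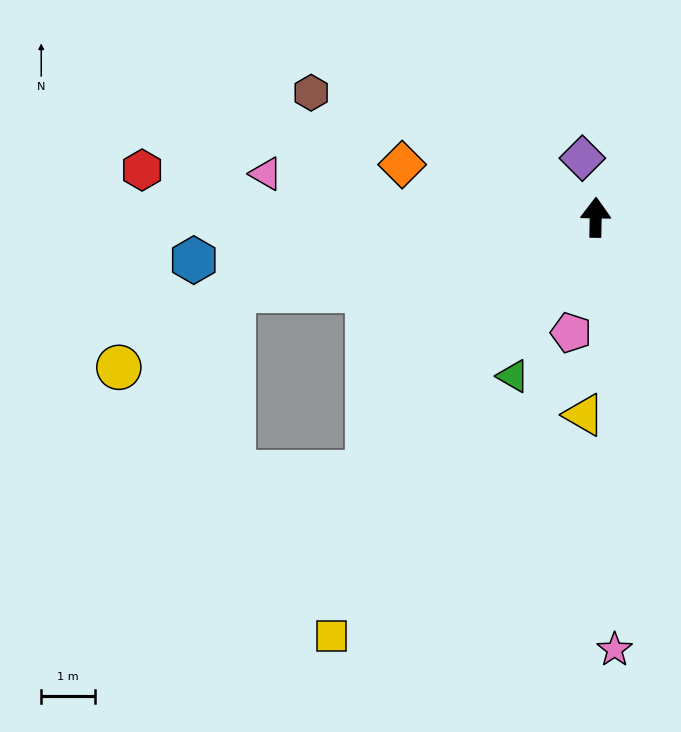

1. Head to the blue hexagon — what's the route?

turn left 97°, forward 7.5 m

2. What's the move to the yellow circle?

blocked — turn left 102°, forward 6.9 m, then turn left 23°, forward 2.6 m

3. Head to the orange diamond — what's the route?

turn left 76°, forward 3.7 m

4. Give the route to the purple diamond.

turn left 14°, forward 1.1 m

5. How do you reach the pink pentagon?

turn left 169°, forward 2.2 m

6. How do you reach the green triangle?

turn left 154°, forward 3.3 m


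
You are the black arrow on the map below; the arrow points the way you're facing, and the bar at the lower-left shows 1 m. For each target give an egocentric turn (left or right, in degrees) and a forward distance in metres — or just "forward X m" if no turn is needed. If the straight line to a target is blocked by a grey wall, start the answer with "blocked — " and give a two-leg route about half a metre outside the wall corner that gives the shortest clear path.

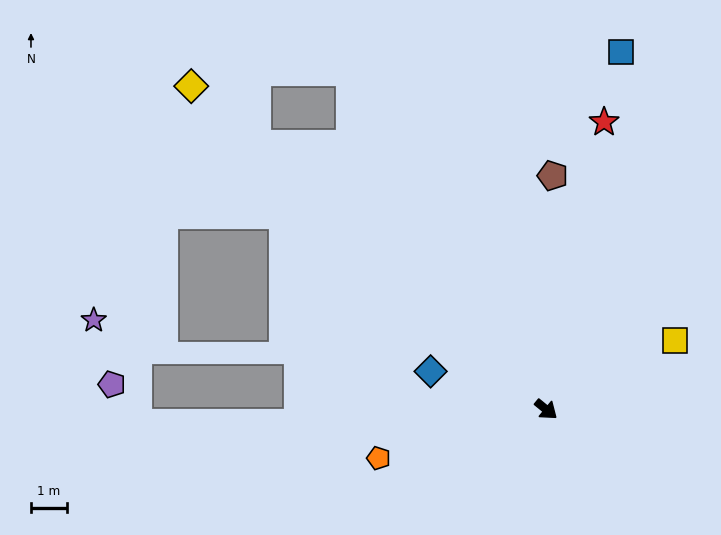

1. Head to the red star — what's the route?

turn left 118°, forward 8.2 m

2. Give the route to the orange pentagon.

turn right 125°, forward 4.9 m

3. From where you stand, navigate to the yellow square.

turn left 67°, forward 4.1 m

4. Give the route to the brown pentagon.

turn left 128°, forward 6.6 m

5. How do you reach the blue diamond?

turn right 159°, forward 3.4 m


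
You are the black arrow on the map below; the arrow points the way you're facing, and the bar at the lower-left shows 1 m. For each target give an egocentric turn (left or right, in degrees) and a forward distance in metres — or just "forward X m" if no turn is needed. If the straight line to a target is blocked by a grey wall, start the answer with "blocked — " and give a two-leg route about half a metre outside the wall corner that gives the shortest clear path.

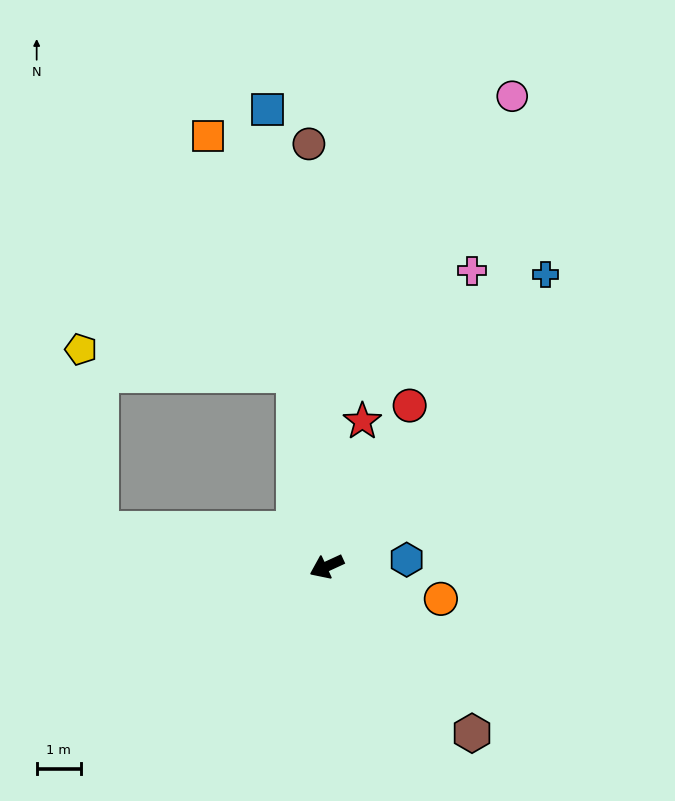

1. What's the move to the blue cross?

turn right 152°, forward 8.3 m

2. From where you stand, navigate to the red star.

turn right 129°, forward 3.4 m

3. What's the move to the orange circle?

turn left 139°, forward 2.7 m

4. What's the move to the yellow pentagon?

blocked — turn right 105°, forward 4.4 m, then turn left 74°, forward 4.9 m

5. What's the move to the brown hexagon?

turn left 106°, forward 5.0 m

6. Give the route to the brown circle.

turn right 112°, forward 9.6 m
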